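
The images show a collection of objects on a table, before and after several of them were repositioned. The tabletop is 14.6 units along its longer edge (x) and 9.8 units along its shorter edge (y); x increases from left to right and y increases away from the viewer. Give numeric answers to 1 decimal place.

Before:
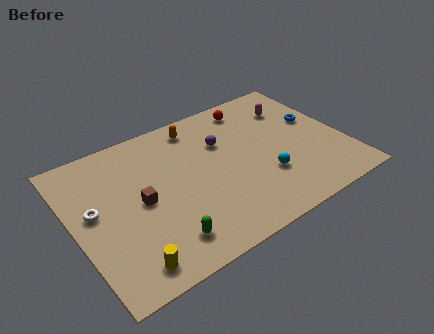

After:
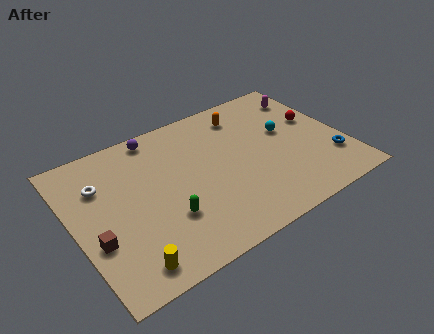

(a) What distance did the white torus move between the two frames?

1.6

From (1.1, 5.4) to (1.7, 6.9), the white torus covered √(0.6² + 1.5²) ≈ 1.6 units.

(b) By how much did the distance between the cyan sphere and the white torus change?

+0.9

They were about 9.2 units apart before and 10.1 after — 0.9 units further apart.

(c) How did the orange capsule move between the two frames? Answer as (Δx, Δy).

(2.6, -0.4)

The orange capsule started near (7.2, 8.4) and ended near (9.8, 8.0).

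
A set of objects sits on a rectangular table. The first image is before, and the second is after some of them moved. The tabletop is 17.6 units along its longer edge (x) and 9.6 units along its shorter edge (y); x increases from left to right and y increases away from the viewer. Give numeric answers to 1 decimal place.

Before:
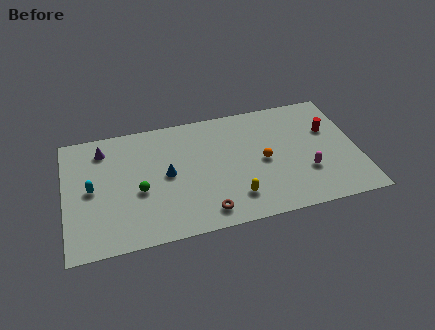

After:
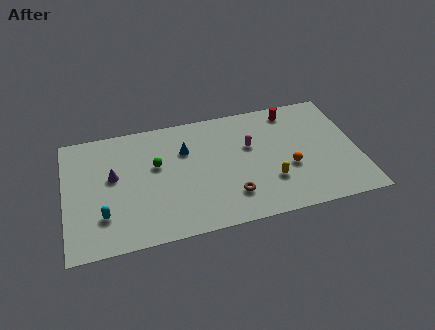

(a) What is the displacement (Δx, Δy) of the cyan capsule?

(0.6, -2.2)

The cyan capsule was at about (1.6, 4.8) and moved to about (2.2, 2.6).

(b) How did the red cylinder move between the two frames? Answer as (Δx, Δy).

(-2.1, 2.1)

The red cylinder started near (16.0, 6.2) and ended near (13.9, 8.3).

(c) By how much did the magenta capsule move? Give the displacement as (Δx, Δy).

(-3.2, 2.9)

From the two frames, the magenta capsule sits at roughly (14.4, 3.1) before and (11.2, 6.0) after.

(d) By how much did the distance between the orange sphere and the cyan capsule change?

+1.0

Before: roughly 10.3 units apart; after: 11.3. That's 1.0 units further apart.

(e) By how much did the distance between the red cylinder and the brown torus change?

-1.9

Before: roughly 9.2 units apart; after: 7.3. That's 1.9 units closer together.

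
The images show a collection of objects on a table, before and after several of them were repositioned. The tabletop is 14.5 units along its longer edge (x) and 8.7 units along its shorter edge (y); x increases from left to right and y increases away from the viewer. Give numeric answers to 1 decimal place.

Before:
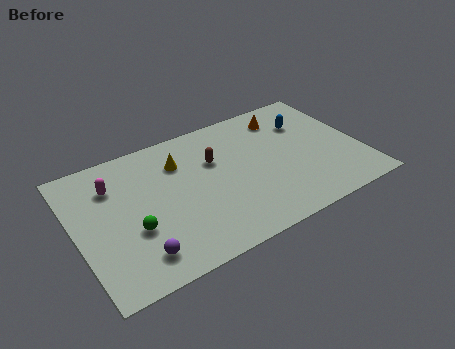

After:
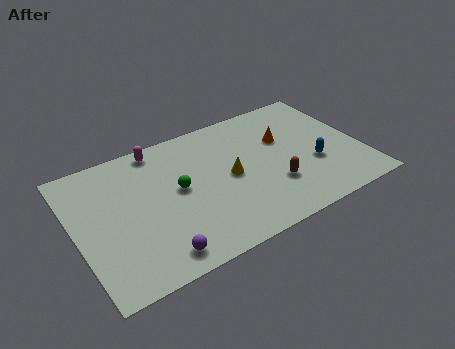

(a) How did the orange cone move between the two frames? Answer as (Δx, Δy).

(-0.3, -1.5)

The orange cone was at about (11.1, 7.1) and moved to about (10.8, 5.6).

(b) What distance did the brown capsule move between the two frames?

4.0

The brown capsule moved from about (7.2, 5.7) to (9.8, 2.7), a distance of √(2.6² + 3.0²) ≈ 4.0.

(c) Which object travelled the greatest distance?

the brown capsule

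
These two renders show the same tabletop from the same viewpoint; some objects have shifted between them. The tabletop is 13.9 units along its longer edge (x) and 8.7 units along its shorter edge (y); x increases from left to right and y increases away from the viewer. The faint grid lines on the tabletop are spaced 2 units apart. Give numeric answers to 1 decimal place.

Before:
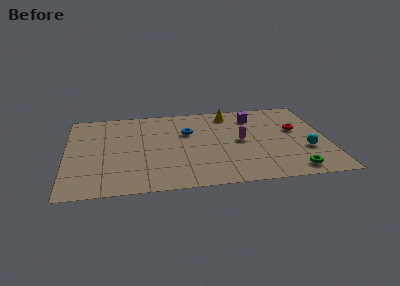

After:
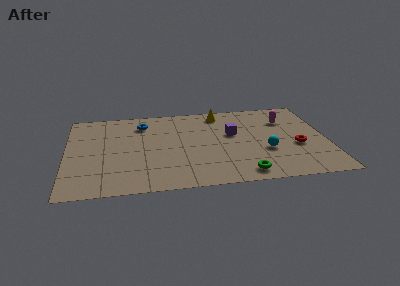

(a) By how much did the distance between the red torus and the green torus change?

-0.3

They were about 4.1 units apart before and 3.8 after — 0.3 units closer together.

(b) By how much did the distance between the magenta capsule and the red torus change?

-0.3

The distance was about 3.1 in the first image and 2.8 in the second, so they moved 0.3 units closer together.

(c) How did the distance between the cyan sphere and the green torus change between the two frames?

+0.4

Before: roughly 2.1 units apart; after: 2.5. That's 0.4 units further apart.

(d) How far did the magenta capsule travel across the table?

3.1

The magenta capsule moved from about (9.3, 4.4) to (11.8, 6.3), a distance of √(2.5² + 1.9²) ≈ 3.1.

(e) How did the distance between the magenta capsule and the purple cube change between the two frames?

+0.5

The distance was about 2.6 in the first image and 3.1 in the second, so they moved 0.5 units further apart.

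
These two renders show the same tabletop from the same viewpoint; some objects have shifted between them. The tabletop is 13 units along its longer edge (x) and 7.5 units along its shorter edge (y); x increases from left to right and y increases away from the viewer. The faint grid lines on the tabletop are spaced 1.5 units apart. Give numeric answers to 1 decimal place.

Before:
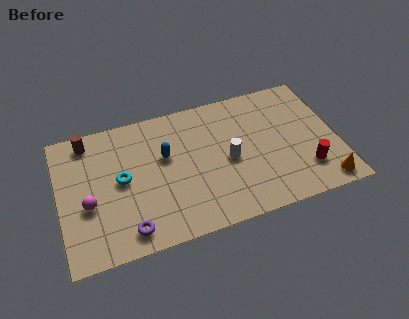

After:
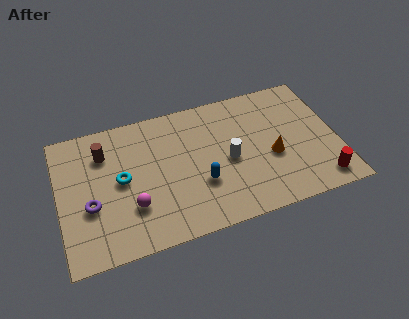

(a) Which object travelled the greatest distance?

the orange cone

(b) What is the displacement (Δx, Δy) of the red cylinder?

(0.6, -0.8)

The red cylinder was at about (11.4, 1.9) and moved to about (12.0, 1.1).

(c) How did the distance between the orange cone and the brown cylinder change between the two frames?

-3.9

Before: roughly 12.0 units apart; after: 8.1. That's 3.9 units closer together.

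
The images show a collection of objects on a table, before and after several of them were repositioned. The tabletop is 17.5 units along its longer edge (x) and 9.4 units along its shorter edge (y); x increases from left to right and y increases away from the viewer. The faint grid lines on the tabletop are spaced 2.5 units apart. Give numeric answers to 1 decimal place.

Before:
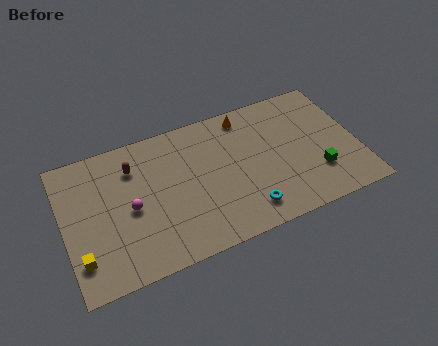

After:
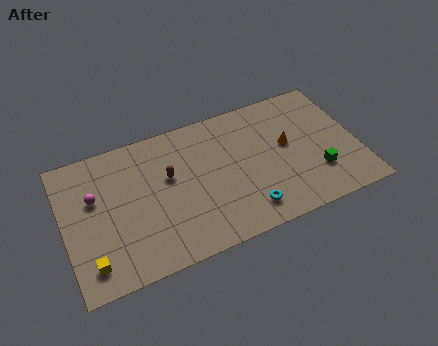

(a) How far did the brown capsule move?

2.4

The brown capsule moved from about (4.3, 7.1) to (6.3, 5.7), a distance of √(2.0² + 1.4²) ≈ 2.4.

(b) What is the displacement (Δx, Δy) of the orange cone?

(2.2, -2.9)

From the two frames, the orange cone sits at roughly (11.2, 8.2) before and (13.4, 5.3) after.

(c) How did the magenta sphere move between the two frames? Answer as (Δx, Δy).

(-2.0, 1.5)

The magenta sphere started near (3.9, 4.4) and ended near (1.9, 5.9).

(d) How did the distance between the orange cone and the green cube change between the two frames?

-3.6

The distance was about 6.6 in the first image and 3.0 in the second, so they moved 3.6 units closer together.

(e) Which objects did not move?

the cyan torus and the green cube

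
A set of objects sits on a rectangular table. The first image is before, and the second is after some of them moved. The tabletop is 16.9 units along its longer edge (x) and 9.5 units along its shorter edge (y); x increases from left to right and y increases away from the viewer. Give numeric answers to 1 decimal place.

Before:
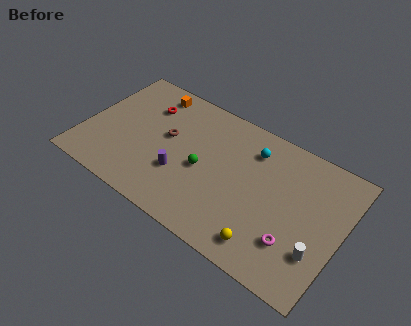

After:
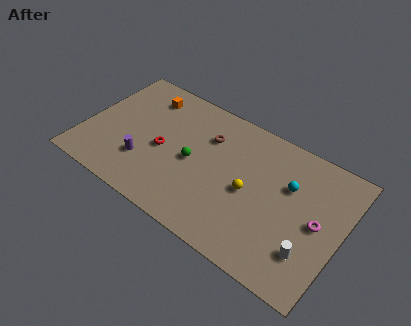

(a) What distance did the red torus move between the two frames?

3.1

From (3.6, 7.0) to (5.2, 4.3), the red torus covered √(1.6² + 2.7²) ≈ 3.1 units.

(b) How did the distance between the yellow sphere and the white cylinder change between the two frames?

+1.2

Before: roughly 3.4 units apart; after: 4.6. That's 1.2 units further apart.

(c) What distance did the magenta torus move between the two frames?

2.4

The magenta torus was near (14.2, 2.6) before and (15.4, 4.7) after, so it travelled √(1.2² + 2.1²) ≈ 2.4 units.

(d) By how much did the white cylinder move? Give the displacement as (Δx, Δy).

(-0.5, -0.3)

The white cylinder started near (15.7, 2.8) and ended near (15.2, 2.5).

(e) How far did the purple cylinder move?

2.4

The purple cylinder moved from about (6.6, 3.2) to (4.2, 2.8), a distance of √(2.4² + 0.4²) ≈ 2.4.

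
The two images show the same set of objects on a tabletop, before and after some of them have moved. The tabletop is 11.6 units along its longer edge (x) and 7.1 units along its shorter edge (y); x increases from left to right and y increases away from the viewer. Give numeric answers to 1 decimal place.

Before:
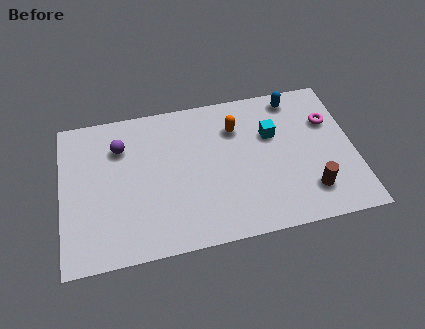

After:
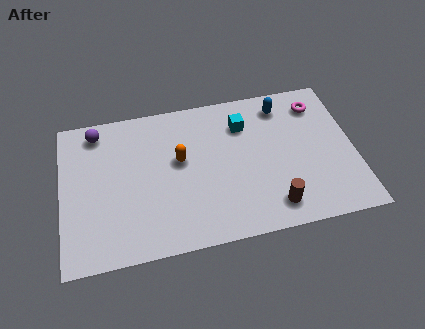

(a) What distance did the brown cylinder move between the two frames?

1.6

The brown cylinder moved from about (9.7, 1.6) to (8.2, 1.2), a distance of √(1.5² + 0.4²) ≈ 1.6.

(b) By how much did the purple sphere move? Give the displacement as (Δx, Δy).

(-0.9, 0.9)

From the two frames, the purple sphere sits at roughly (2.4, 5.2) before and (1.5, 6.1) after.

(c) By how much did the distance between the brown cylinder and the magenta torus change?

+1.6

The distance was about 3.4 in the first image and 5.0 in the second, so they moved 1.6 units further apart.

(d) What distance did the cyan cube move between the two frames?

1.3

The cyan cube moved from about (8.4, 4.6) to (7.3, 5.3), a distance of √(1.1² + 0.7²) ≈ 1.3.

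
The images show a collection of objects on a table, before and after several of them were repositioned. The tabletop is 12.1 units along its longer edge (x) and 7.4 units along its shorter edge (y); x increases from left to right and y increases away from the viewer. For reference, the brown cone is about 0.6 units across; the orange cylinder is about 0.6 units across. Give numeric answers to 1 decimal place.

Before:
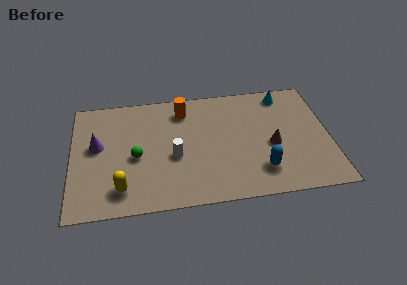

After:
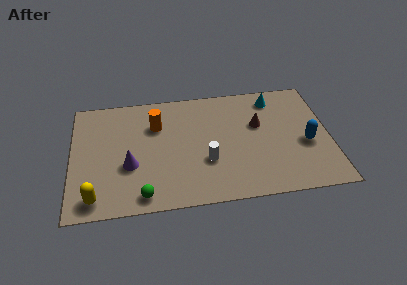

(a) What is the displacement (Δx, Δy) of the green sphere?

(0.3, -2.4)

The green sphere started near (3.0, 3.3) and ended near (3.3, 0.9).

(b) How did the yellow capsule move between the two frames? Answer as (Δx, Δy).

(-1.2, -0.4)

The yellow capsule started near (2.3, 1.4) and ended near (1.1, 1.0).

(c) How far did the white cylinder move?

1.6

The white cylinder was near (4.8, 3.1) before and (6.3, 2.6) after, so it travelled √(1.5² + 0.5²) ≈ 1.6 units.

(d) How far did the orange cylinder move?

1.5

From (5.3, 6.0) to (4.0, 5.2), the orange cylinder covered √(1.3² + 0.8²) ≈ 1.5 units.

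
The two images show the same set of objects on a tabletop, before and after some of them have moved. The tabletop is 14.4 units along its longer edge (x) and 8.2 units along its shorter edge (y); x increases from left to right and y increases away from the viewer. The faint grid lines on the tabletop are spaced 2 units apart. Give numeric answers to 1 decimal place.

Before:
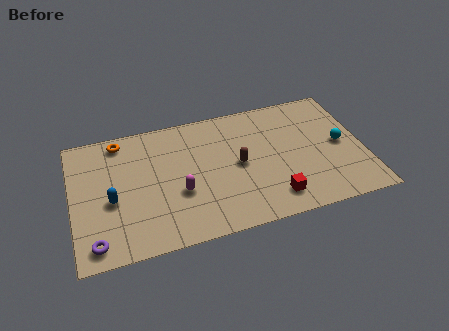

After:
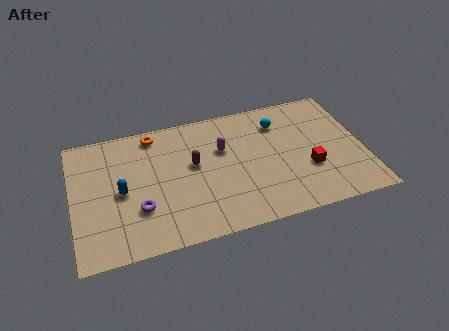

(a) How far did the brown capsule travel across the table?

2.3

The brown capsule moved from about (8.2, 4.1) to (6.0, 4.7), a distance of √(2.2² + 0.6²) ≈ 2.3.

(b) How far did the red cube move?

2.4

From (9.7, 1.5) to (11.6, 2.9), the red cube covered √(1.9² + 1.4²) ≈ 2.4 units.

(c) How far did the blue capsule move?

0.6

The blue capsule moved from about (1.9, 3.5) to (2.4, 3.9), a distance of √(0.5² + 0.4²) ≈ 0.6.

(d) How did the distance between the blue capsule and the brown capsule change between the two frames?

-2.6

The distance was about 6.3 in the first image and 3.7 in the second, so they moved 2.6 units closer together.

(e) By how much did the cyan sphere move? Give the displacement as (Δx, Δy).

(-2.9, 2.2)

The cyan sphere started near (13.3, 4.1) and ended near (10.4, 6.3).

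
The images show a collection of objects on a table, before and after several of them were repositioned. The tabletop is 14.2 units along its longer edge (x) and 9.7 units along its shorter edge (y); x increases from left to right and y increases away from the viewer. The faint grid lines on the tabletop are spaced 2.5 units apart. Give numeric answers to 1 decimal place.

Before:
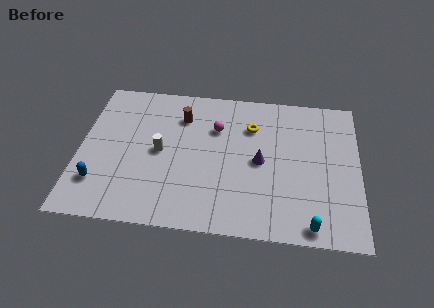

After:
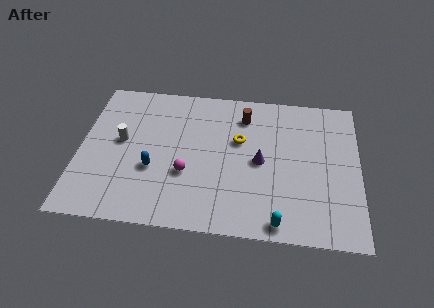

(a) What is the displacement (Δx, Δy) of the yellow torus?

(-0.6, -1.0)

The yellow torus was at about (8.7, 7.0) and moved to about (8.1, 6.0).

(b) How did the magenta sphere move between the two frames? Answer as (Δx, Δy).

(-1.4, -3.2)

From the two frames, the magenta sphere sits at roughly (6.9, 6.7) before and (5.5, 3.5) after.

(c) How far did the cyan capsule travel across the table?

1.6

The cyan capsule was near (11.8, 0.9) before and (10.2, 0.9) after, so it travelled √(1.6² + 0.0²) ≈ 1.6 units.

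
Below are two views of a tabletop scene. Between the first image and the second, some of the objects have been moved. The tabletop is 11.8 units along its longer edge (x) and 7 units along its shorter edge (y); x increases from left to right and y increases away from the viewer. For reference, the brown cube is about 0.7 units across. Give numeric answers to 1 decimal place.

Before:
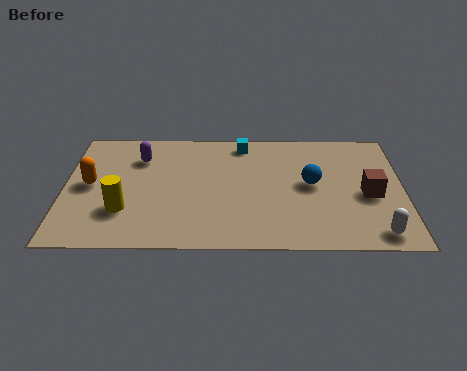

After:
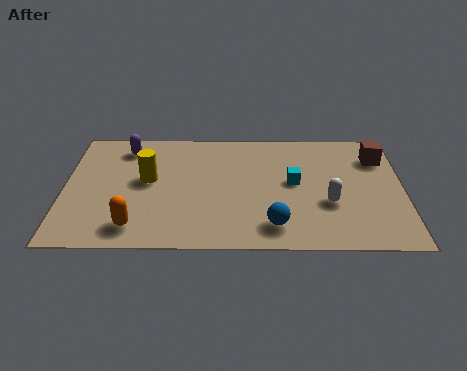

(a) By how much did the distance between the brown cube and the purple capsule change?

+0.6

They were about 8.3 units apart before and 8.9 after — 0.6 units further apart.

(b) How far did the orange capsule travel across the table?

2.9

The orange capsule moved from about (0.9, 3.6) to (2.5, 1.2), a distance of √(1.6² + 2.4²) ≈ 2.9.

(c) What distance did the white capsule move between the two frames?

2.3

The white capsule was near (10.8, 0.9) before and (9.2, 2.6) after, so it travelled √(1.6² + 1.7²) ≈ 2.3 units.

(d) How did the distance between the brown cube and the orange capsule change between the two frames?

-0.3

Before: roughly 9.7 units apart; after: 9.4. That's 0.3 units closer together.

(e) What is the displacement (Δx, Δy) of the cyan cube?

(1.8, -2.3)

The cyan cube started near (6.2, 6.1) and ended near (8.0, 3.8).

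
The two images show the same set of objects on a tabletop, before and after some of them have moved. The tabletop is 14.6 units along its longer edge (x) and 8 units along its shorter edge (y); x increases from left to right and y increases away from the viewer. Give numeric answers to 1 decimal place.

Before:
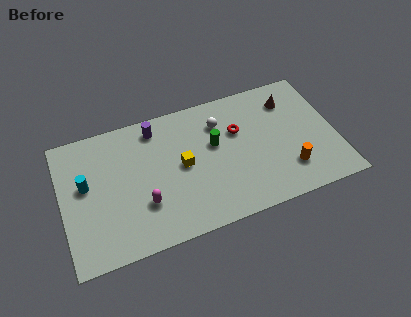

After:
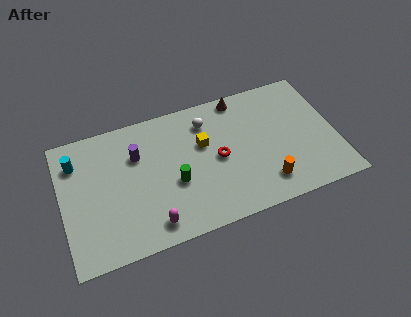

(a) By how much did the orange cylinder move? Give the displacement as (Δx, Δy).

(-1.3, -0.4)

The orange cylinder was at about (11.9, 2.0) and moved to about (10.6, 1.6).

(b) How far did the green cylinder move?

2.8

The green cylinder was near (8.2, 4.8) before and (5.9, 3.2) after, so it travelled √(2.3² + 1.6²) ≈ 2.8 units.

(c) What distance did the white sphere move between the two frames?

0.8

The white sphere moved from about (8.6, 6.0) to (7.9, 6.3), a distance of √(0.7² + 0.3²) ≈ 0.8.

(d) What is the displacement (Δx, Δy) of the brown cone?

(-2.6, 1.0)

The brown cone started near (12.4, 6.2) and ended near (9.8, 7.2).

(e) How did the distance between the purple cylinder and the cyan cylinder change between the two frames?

-1.2

Before: roughly 4.5 units apart; after: 3.3. That's 1.2 units closer together.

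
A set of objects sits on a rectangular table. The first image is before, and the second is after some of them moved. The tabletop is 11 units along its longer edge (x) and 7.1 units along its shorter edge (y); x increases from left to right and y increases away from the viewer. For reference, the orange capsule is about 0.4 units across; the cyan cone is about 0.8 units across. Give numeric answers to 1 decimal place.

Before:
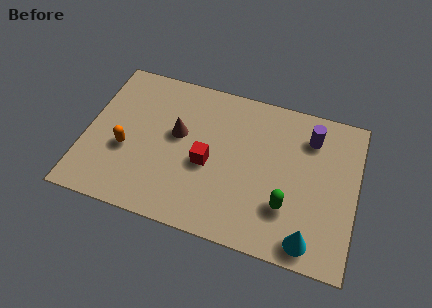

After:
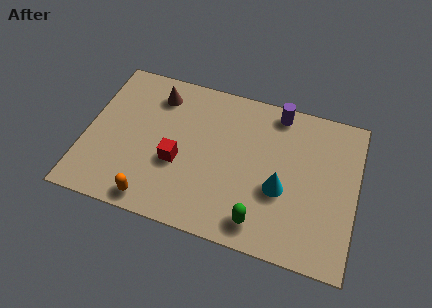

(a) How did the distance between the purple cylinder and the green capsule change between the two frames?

+1.7

They were about 3.5 units apart before and 5.2 after — 1.7 units further apart.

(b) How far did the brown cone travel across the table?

1.9

The brown cone was near (3.7, 4.1) before and (2.7, 5.7) after, so it travelled √(1.0² + 1.6²) ≈ 1.9 units.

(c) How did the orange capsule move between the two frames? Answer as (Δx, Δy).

(1.3, -2.0)

The orange capsule started near (1.7, 2.8) and ended near (3.0, 0.8).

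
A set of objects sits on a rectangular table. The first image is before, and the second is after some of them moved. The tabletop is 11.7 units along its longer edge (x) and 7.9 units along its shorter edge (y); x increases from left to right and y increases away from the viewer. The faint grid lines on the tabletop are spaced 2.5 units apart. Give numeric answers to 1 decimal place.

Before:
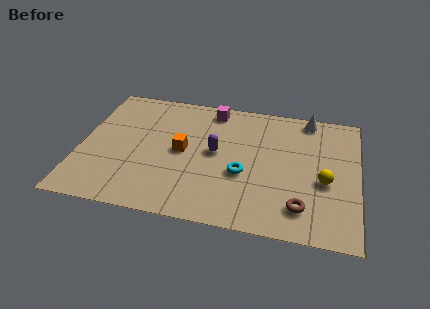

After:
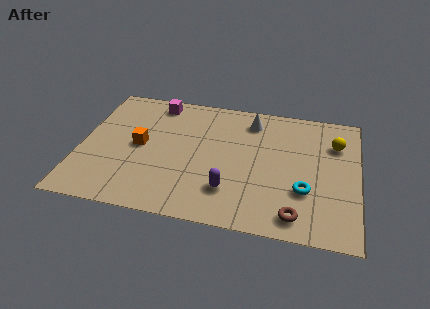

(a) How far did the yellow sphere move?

2.4

From (10.3, 3.3) to (10.7, 5.7), the yellow sphere covered √(0.4² + 2.4²) ≈ 2.4 units.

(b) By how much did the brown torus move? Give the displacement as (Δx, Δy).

(-0.2, -0.5)

The brown torus started near (9.4, 1.6) and ended near (9.2, 1.1).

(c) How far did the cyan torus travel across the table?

2.6

The cyan torus moved from about (6.9, 3.1) to (9.5, 2.6), a distance of √(2.6² + 0.5²) ≈ 2.6.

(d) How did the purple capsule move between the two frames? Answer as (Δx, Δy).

(0.7, -2.2)

The purple capsule started near (5.7, 4.2) and ended near (6.4, 2.0).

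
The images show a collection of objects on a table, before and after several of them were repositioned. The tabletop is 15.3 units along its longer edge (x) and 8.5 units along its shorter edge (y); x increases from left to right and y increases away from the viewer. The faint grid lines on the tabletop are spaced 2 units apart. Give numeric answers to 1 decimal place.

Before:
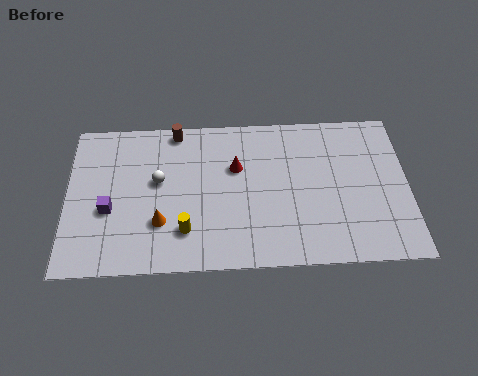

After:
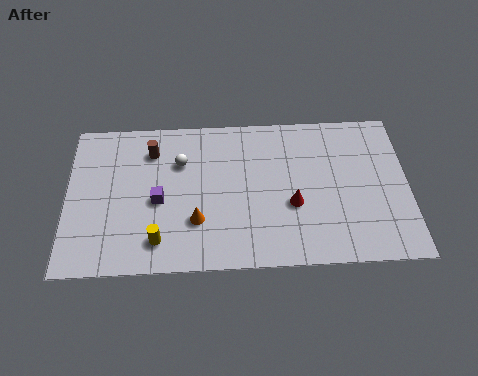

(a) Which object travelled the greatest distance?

the red cone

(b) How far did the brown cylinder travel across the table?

1.6

The brown cylinder moved from about (4.9, 7.7) to (3.8, 6.6), a distance of √(1.1² + 1.1²) ≈ 1.6.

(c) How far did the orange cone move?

1.6

The orange cone moved from about (4.2, 2.6) to (5.8, 2.6), a distance of √(1.6² + 0.0²) ≈ 1.6.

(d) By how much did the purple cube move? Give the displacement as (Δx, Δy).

(2.2, 0.4)

From the two frames, the purple cube sits at roughly (1.9, 3.4) before and (4.1, 3.8) after.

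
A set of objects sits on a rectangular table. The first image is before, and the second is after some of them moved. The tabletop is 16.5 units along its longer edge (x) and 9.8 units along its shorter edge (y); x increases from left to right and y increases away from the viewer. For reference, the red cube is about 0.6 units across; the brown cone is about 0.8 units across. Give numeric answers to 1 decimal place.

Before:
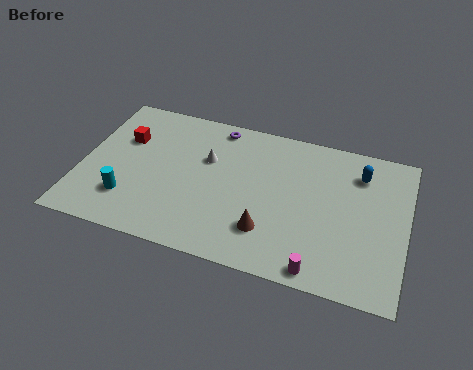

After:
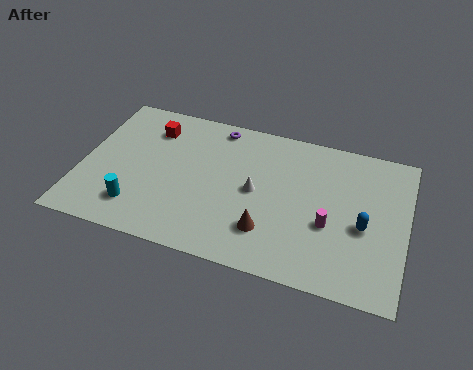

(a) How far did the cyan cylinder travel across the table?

0.6

The cyan cylinder was near (2.6, 2.5) before and (3.1, 2.1) after, so it travelled √(0.5² + 0.4²) ≈ 0.6 units.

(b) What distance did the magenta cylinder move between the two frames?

2.9

The magenta cylinder moved from about (12.4, 0.9) to (12.7, 3.8), a distance of √(0.3² + 2.9²) ≈ 2.9.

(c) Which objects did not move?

the purple torus and the brown cone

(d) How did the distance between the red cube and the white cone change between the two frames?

+1.9

They were about 4.3 units apart before and 6.2 after — 1.9 units further apart.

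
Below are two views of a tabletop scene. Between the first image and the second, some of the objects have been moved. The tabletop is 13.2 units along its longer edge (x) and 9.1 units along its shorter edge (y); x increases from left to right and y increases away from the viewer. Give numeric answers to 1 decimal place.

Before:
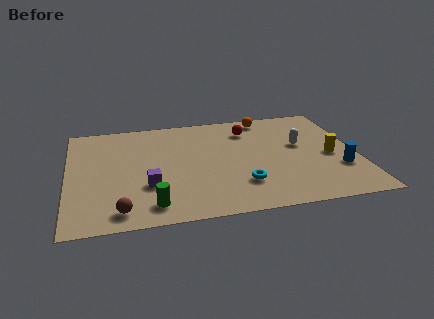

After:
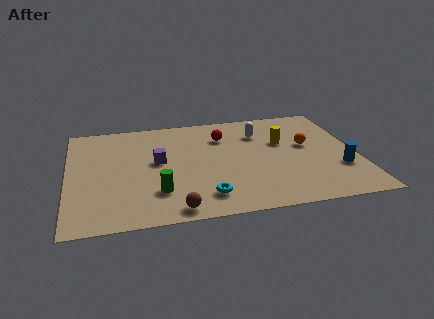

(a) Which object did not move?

the blue cylinder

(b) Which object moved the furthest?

the orange sphere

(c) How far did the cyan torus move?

1.8

The cyan torus moved from about (7.8, 2.4) to (6.1, 1.7), a distance of √(1.7² + 0.7²) ≈ 1.8.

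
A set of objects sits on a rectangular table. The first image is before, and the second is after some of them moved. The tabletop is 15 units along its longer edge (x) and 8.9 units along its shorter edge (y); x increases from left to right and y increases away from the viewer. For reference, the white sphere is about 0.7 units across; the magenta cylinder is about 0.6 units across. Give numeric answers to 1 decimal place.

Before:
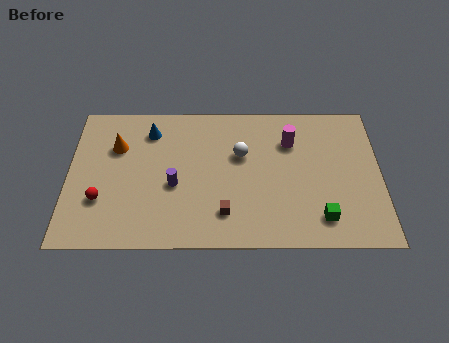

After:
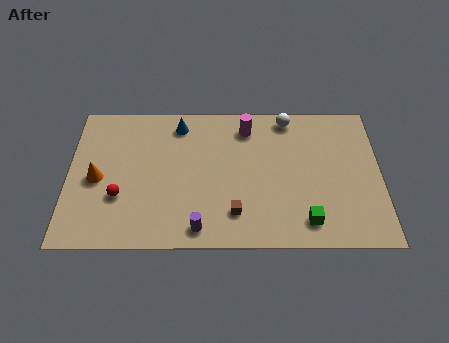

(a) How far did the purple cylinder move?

2.9

The purple cylinder moved from about (5.1, 3.7) to (6.3, 1.1), a distance of √(1.2² + 2.6²) ≈ 2.9.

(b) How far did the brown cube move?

0.5

The brown cube was near (7.5, 2.0) before and (8.0, 2.0) after, so it travelled √(0.5² + 0.0²) ≈ 0.5 units.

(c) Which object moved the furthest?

the white sphere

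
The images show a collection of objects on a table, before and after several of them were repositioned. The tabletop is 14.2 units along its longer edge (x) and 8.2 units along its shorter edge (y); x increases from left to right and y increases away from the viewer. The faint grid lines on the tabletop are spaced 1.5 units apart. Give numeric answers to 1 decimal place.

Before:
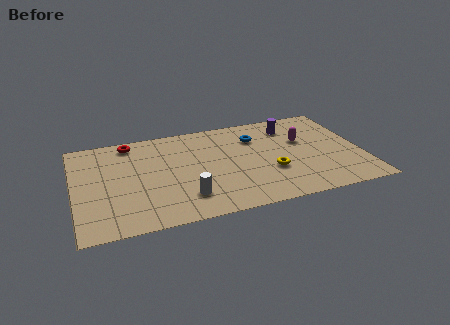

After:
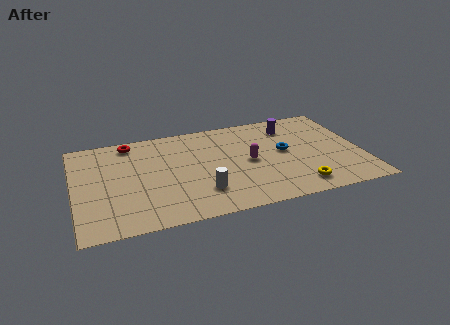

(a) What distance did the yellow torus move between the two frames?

2.0

The yellow torus moved from about (9.6, 2.9) to (10.8, 1.3), a distance of √(1.2² + 1.6²) ≈ 2.0.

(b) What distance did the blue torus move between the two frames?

2.1

The blue torus moved from about (9.1, 6.0) to (10.4, 4.4), a distance of √(1.3² + 1.6²) ≈ 2.1.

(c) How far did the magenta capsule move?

3.0

The magenta capsule was near (11.4, 5.1) before and (8.6, 4.0) after, so it travelled √(2.8² + 1.1²) ≈ 3.0 units.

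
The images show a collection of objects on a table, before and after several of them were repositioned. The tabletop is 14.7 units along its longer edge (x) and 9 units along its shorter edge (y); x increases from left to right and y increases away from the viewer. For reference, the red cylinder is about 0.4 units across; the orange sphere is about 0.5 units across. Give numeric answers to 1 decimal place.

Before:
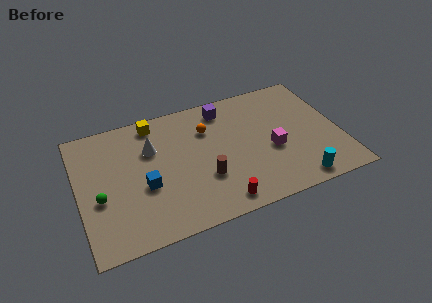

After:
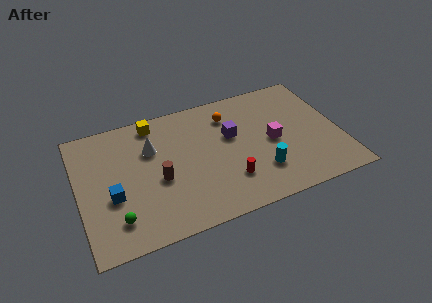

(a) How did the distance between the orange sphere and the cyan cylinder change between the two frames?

-2.2

They were about 7.0 units apart before and 4.8 after — 2.2 units closer together.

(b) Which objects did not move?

the white cone and the yellow cube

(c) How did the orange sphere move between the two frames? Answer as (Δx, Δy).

(1.3, 0.6)

The orange sphere started near (7.4, 6.4) and ended near (8.7, 7.0).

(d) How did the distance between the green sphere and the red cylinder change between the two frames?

-0.6

Before: roughly 6.9 units apart; after: 6.3. That's 0.6 units closer together.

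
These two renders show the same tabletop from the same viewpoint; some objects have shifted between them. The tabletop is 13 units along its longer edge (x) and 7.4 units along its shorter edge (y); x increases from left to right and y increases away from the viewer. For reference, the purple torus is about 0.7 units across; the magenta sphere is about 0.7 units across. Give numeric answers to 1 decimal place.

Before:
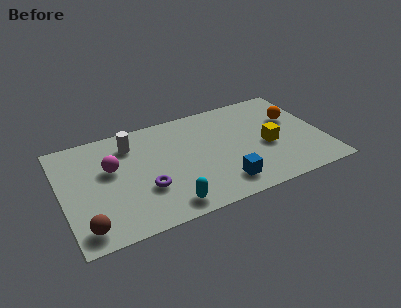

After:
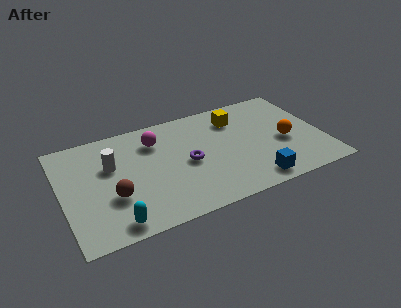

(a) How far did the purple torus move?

2.4

The purple torus was near (4.0, 2.5) before and (6.2, 3.5) after, so it travelled √(2.2² + 1.0²) ≈ 2.4 units.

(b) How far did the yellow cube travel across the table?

2.8

The yellow cube moved from about (10.2, 3.2) to (8.9, 5.7), a distance of √(1.3² + 2.5²) ≈ 2.8.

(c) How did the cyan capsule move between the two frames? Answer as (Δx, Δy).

(-2.6, -0.1)

From the two frames, the cyan capsule sits at roughly (4.9, 1.0) before and (2.3, 0.9) after.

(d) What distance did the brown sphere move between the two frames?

2.1

The brown sphere moved from about (0.9, 1.1) to (2.4, 2.6), a distance of √(1.5² + 1.5²) ≈ 2.1.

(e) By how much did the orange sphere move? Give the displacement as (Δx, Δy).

(-0.6, -1.5)

The orange sphere was at about (11.7, 4.7) and moved to about (11.1, 3.2).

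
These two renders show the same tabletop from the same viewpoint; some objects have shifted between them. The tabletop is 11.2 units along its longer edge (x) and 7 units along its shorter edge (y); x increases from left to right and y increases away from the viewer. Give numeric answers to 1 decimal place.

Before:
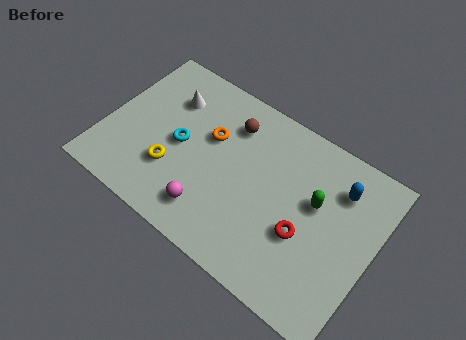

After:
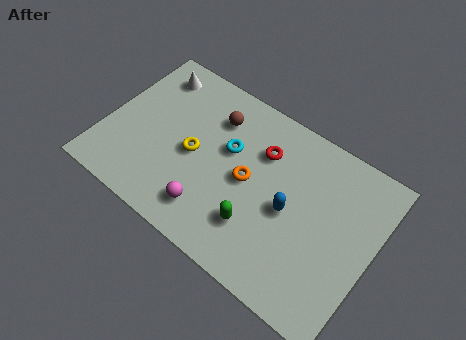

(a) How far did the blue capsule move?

2.6

The blue capsule moved from about (9.5, 5.3) to (7.8, 3.3), a distance of √(1.7² + 2.0²) ≈ 2.6.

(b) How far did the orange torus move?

2.0

The orange torus moved from about (4.2, 4.4) to (6.0, 3.5), a distance of √(1.8² + 0.9²) ≈ 2.0.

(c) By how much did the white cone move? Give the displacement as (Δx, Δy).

(-0.9, 0.7)

The white cone started near (2.3, 5.1) and ended near (1.4, 5.8).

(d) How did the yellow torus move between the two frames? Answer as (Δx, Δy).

(0.7, 1.1)

The yellow torus started near (3.0, 2.2) and ended near (3.7, 3.3).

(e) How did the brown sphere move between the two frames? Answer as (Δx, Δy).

(-0.7, -0.1)

The brown sphere was at about (4.9, 5.4) and moved to about (4.2, 5.3).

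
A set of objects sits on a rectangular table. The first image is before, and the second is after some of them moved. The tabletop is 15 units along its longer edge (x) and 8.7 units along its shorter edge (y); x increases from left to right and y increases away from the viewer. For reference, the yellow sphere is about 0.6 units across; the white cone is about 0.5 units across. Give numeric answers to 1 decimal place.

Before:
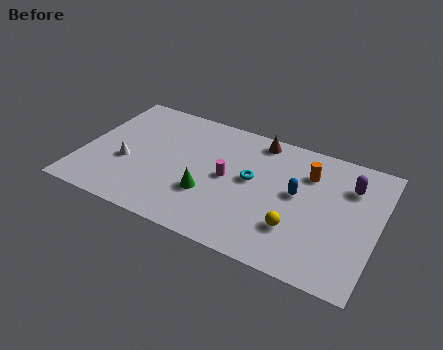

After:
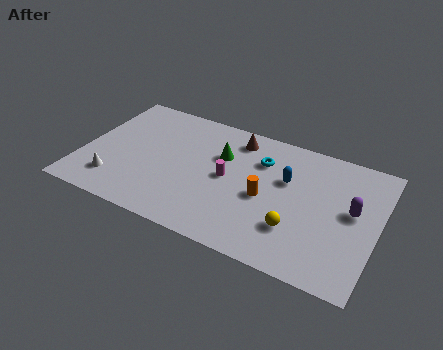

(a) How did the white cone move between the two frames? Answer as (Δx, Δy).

(-0.4, -1.5)

The white cone started near (2.3, 3.4) and ended near (1.9, 1.9).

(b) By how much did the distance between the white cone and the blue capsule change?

+0.4

They were about 8.7 units apart before and 9.1 after — 0.4 units further apart.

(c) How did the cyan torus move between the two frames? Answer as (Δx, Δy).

(0.3, 1.5)

The cyan torus started near (8.6, 4.8) and ended near (8.9, 6.3).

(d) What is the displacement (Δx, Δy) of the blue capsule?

(-0.6, 0.7)

From the two frames, the blue capsule sits at roughly (10.9, 4.8) before and (10.3, 5.5) after.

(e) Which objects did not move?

the yellow sphere and the magenta cylinder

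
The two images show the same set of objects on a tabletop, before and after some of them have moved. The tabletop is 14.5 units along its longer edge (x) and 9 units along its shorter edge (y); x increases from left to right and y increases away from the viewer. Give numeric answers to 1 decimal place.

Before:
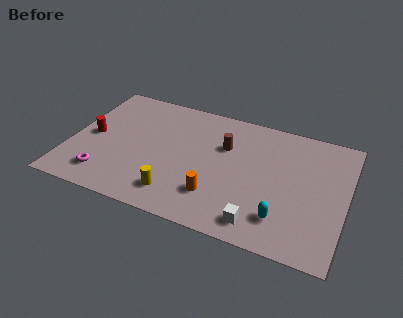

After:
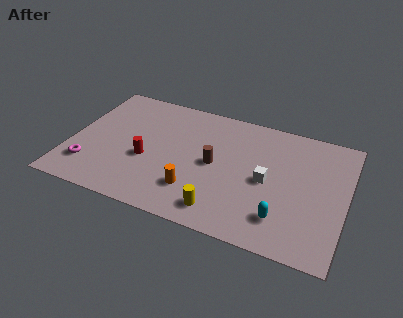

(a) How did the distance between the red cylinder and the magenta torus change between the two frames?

+0.4

The distance was about 2.9 in the first image and 3.3 in the second, so they moved 0.4 units further apart.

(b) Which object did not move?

the cyan capsule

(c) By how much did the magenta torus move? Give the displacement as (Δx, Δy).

(-0.9, 0.4)

The magenta torus started near (2.1, 1.7) and ended near (1.2, 2.1).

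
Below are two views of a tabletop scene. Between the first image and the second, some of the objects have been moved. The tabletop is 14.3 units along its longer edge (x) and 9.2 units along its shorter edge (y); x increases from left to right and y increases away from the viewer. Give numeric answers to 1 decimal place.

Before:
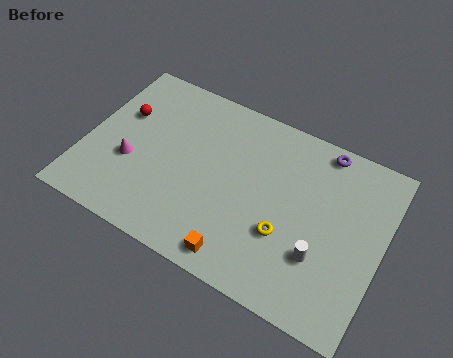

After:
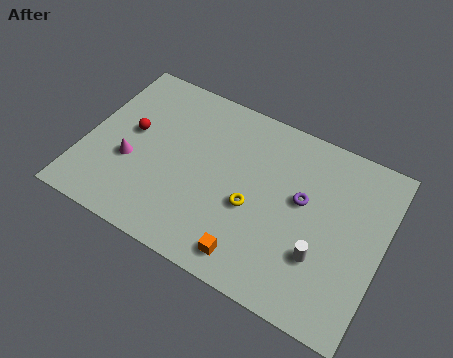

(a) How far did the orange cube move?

0.5

The orange cube moved from about (8.0, 1.1) to (8.5, 1.3), a distance of √(0.5² + 0.2²) ≈ 0.5.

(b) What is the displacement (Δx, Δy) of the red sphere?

(0.6, -0.8)

From the two frames, the red sphere sits at roughly (1.5, 5.9) before and (2.1, 5.1) after.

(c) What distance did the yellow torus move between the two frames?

1.8

From (9.9, 3.2) to (8.2, 3.8), the yellow torus covered √(1.7² + 0.6²) ≈ 1.8 units.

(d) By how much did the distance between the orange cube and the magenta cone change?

+0.4

They were about 6.2 units apart before and 6.6 after — 0.4 units further apart.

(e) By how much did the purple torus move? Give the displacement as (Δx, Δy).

(-0.6, -3.0)

The purple torus was at about (11.0, 8.3) and moved to about (10.4, 5.3).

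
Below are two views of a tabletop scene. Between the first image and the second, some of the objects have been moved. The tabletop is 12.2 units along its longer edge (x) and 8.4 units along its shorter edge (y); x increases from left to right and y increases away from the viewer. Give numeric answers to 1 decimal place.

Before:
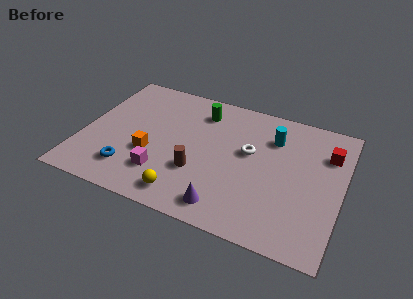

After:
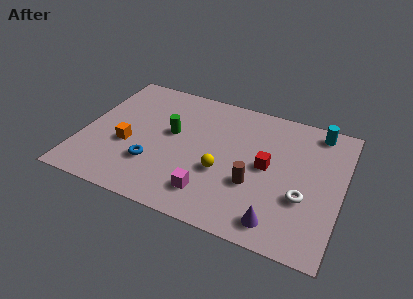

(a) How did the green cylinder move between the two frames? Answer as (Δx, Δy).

(-1.2, -1.9)

The green cylinder was at about (5.3, 6.7) and moved to about (4.1, 4.8).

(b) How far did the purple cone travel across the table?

2.4

From (7.1, 1.2) to (9.5, 1.2), the purple cone covered √(2.4² + 0.0²) ≈ 2.4 units.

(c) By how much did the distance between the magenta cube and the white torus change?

-0.3

Before: roughly 4.7 units apart; after: 4.4. That's 0.3 units closer together.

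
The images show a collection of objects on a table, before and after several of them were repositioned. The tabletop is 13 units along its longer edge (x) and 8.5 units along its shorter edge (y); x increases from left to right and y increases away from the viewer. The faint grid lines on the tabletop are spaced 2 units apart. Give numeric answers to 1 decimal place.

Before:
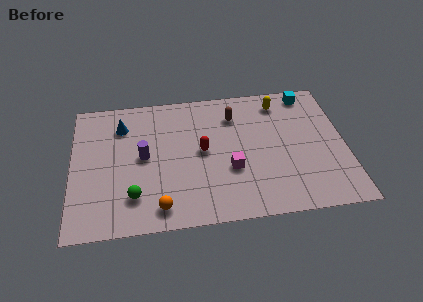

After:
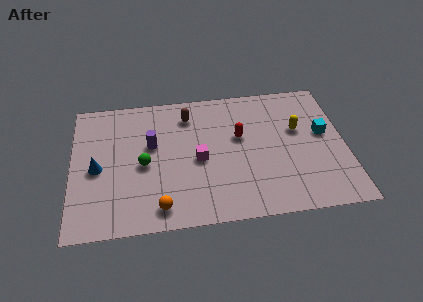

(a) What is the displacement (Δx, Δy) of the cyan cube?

(0.6, -2.7)

The cyan cube was at about (11.4, 7.5) and moved to about (12.0, 4.8).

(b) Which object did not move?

the orange sphere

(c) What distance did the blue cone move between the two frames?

2.9

The blue cone moved from about (2.4, 6.5) to (1.2, 3.9), a distance of √(1.2² + 2.6²) ≈ 2.9.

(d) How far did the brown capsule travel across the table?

2.2

From (7.8, 6.5) to (5.6, 6.8), the brown capsule covered √(2.2² + 0.3²) ≈ 2.2 units.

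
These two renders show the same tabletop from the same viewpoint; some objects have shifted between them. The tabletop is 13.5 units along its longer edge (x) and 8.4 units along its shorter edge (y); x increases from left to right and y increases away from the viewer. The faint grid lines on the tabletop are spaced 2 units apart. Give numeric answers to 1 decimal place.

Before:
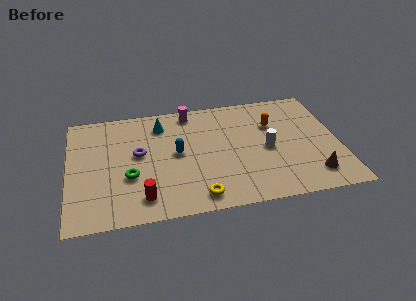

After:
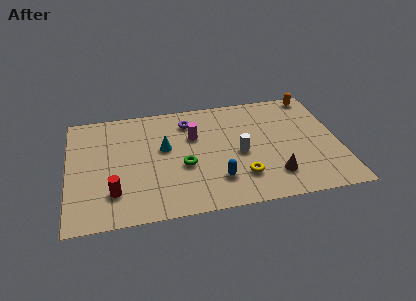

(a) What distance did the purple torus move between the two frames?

3.3

The purple torus moved from about (3.5, 4.7) to (6.1, 6.7), a distance of √(2.6² + 2.0²) ≈ 3.3.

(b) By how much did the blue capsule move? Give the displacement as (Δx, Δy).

(1.9, -2.3)

The blue capsule was at about (5.4, 4.4) and moved to about (7.3, 2.1).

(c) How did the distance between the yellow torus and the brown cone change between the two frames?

-4.1

The distance was about 5.7 in the first image and 1.6 in the second, so they moved 4.1 units closer together.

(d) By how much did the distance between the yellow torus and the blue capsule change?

-2.2

Before: roughly 3.4 units apart; after: 1.2. That's 2.2 units closer together.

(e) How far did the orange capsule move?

2.9

The orange capsule was near (10.3, 5.7) before and (12.5, 7.6) after, so it travelled √(2.2² + 1.9²) ≈ 2.9 units.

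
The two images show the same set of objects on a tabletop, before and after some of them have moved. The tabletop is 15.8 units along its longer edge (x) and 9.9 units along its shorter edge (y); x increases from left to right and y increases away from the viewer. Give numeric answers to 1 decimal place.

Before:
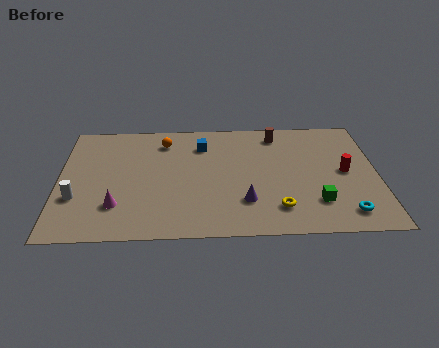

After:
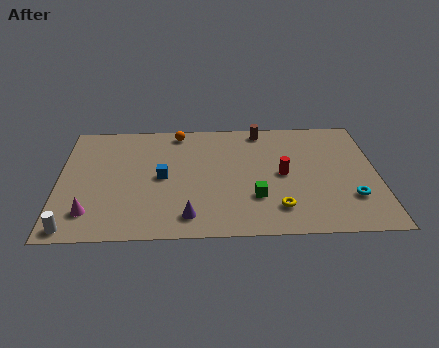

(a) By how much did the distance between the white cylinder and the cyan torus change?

+0.4

The distance was about 13.3 in the first image and 13.7 in the second, so they moved 0.4 units further apart.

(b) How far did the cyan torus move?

1.2

From (14.1, 1.6) to (14.4, 2.8), the cyan torus covered √(0.3² + 1.2²) ≈ 1.2 units.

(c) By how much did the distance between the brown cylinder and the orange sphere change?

-1.5

Before: roughly 5.7 units apart; after: 4.2. That's 1.5 units closer together.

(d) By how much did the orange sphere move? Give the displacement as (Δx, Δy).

(0.7, 0.8)

From the two frames, the orange sphere sits at roughly (5.2, 8.0) before and (5.9, 8.8) after.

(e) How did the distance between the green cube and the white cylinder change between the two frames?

-2.7

The distance was about 11.8 in the first image and 9.1 in the second, so they moved 2.7 units closer together.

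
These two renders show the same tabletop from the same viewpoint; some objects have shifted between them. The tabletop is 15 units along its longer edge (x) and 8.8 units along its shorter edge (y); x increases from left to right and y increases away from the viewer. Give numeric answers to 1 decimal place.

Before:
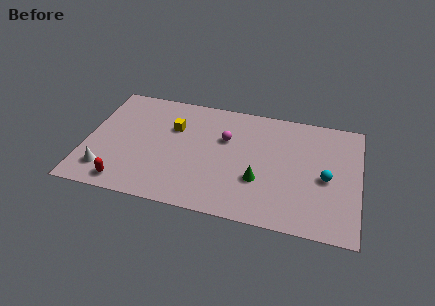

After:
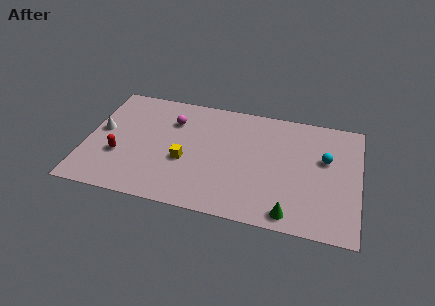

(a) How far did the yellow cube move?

2.5

The yellow cube moved from about (4.7, 5.9) to (5.5, 3.5), a distance of √(0.8² + 2.4²) ≈ 2.5.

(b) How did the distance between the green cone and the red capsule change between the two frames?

+2.3

They were about 7.4 units apart before and 9.7 after — 2.3 units further apart.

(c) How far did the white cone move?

3.0

The white cone was near (1.3, 1.8) before and (0.8, 4.8) after, so it travelled √(0.5² + 3.0²) ≈ 3.0 units.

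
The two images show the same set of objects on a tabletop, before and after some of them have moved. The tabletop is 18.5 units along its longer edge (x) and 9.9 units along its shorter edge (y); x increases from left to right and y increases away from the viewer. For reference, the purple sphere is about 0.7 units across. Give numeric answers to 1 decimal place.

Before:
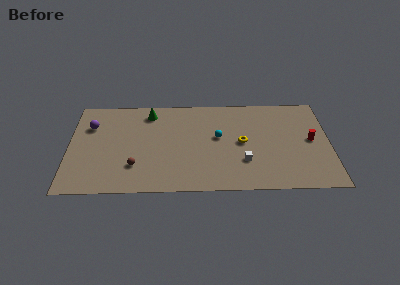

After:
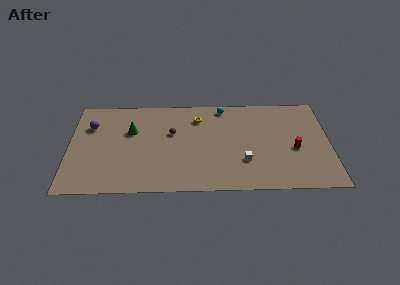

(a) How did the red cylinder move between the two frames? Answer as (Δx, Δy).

(-1.2, -0.9)

From the two frames, the red cylinder sits at roughly (17.2, 5.1) before and (16.0, 4.2) after.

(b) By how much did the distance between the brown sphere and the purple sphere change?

+0.5

Before: roughly 5.4 units apart; after: 5.9. That's 0.5 units further apart.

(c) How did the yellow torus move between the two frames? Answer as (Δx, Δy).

(-3.1, 2.7)

The yellow torus was at about (12.3, 5.0) and moved to about (9.2, 7.7).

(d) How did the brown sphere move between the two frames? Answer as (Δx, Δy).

(2.6, 3.4)

From the two frames, the brown sphere sits at roughly (4.7, 2.7) before and (7.3, 6.1) after.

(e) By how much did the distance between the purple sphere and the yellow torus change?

-3.3

The distance was about 11.0 in the first image and 7.7 in the second, so they moved 3.3 units closer together.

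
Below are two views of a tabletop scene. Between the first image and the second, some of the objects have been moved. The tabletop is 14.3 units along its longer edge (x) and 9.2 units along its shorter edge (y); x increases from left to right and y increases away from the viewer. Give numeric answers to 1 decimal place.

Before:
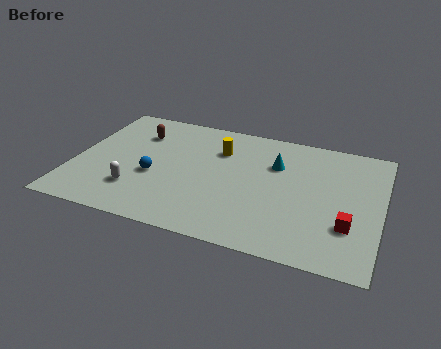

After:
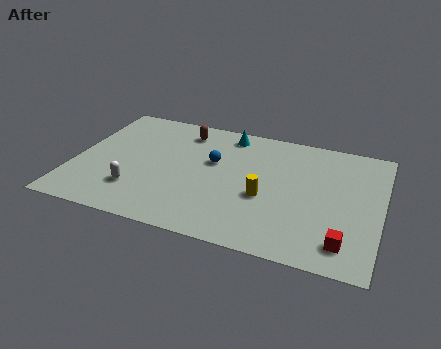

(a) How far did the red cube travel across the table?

1.2

The red cube was near (12.9, 2.8) before and (12.8, 1.6) after, so it travelled √(0.1² + 1.2²) ≈ 1.2 units.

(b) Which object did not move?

the white capsule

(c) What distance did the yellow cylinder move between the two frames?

3.8

From (6.6, 6.6) to (9.0, 3.7), the yellow cylinder covered √(2.4² + 2.9²) ≈ 3.8 units.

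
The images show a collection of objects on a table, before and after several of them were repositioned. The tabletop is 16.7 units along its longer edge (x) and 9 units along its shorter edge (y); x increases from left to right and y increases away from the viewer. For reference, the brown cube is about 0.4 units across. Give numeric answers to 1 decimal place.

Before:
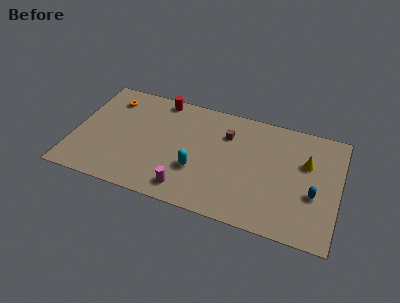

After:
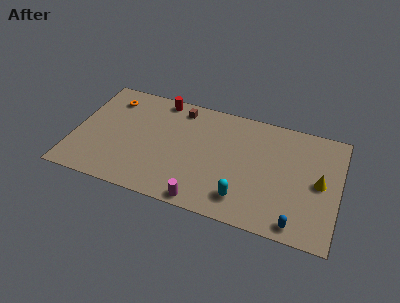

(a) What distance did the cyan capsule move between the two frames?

3.3

The cyan capsule moved from about (7.9, 3.1) to (10.9, 1.8), a distance of √(3.0² + 1.3²) ≈ 3.3.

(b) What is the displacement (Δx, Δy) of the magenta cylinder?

(1.1, -0.6)

The magenta cylinder was at about (7.4, 1.4) and moved to about (8.5, 0.8).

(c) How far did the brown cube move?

3.3

From (9.5, 6.5) to (6.4, 7.7), the brown cube covered √(3.1² + 1.2²) ≈ 3.3 units.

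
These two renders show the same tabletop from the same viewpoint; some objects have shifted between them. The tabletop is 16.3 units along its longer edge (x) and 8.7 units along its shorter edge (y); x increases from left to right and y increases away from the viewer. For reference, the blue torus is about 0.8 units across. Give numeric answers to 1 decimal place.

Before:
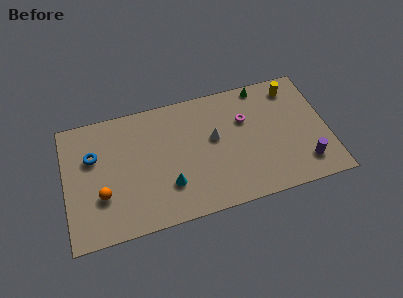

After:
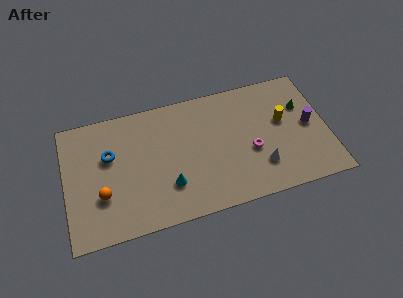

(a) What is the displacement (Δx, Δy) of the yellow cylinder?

(-0.8, -2.2)

The yellow cylinder was at about (14.4, 7.3) and moved to about (13.6, 5.1).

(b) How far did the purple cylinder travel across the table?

2.6

The purple cylinder was near (14.7, 1.8) before and (15.2, 4.4) after, so it travelled √(0.5² + 2.6²) ≈ 2.6 units.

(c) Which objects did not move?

the cyan cone and the orange sphere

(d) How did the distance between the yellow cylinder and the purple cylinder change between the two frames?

-3.8

The distance was about 5.5 in the first image and 1.7 in the second, so they moved 3.8 units closer together.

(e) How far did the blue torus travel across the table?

1.0

The blue torus was near (1.8, 5.7) before and (2.8, 5.5) after, so it travelled √(1.0² + 0.2²) ≈ 1.0 units.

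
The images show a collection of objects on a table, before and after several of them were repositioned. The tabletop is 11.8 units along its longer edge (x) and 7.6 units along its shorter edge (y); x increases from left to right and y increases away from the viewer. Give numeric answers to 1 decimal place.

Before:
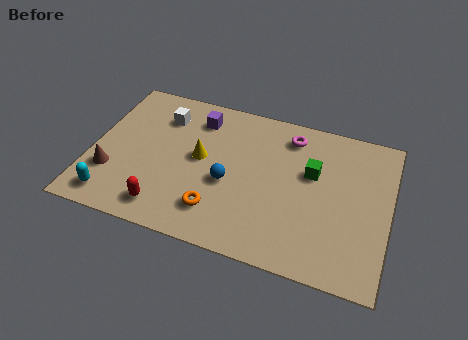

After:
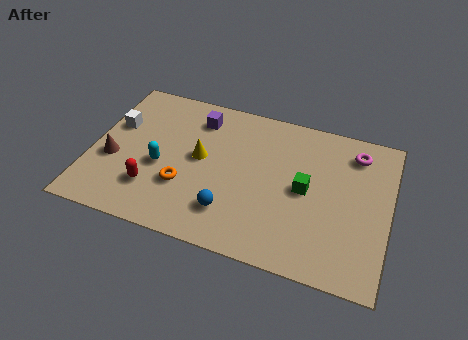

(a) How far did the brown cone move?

0.7

The brown cone was near (0.9, 2.3) before and (0.9, 3.0) after, so it travelled √(0.0² + 0.7²) ≈ 0.7 units.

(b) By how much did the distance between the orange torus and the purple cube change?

-1.0

The distance was about 4.6 in the first image and 3.6 in the second, so they moved 1.0 units closer together.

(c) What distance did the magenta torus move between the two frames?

2.6

The magenta torus moved from about (7.7, 6.3) to (10.3, 6.2), a distance of √(2.6² + 0.1²) ≈ 2.6.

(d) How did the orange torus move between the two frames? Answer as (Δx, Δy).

(-1.4, 0.8)

The orange torus was at about (5.2, 1.7) and moved to about (3.8, 2.5).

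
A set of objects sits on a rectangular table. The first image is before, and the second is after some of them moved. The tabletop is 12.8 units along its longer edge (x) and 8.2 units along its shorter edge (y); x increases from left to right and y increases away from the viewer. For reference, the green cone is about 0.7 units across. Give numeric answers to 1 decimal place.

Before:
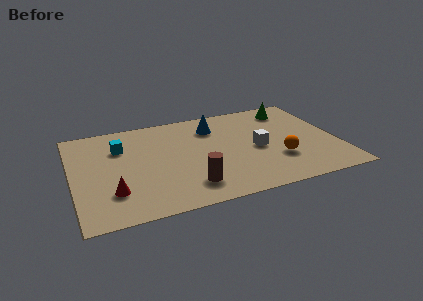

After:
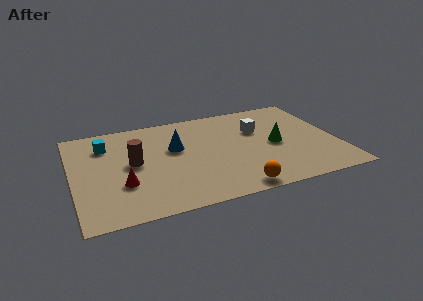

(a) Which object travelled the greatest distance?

the brown cylinder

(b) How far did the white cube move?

1.6

The white cube moved from about (8.9, 3.8) to (9.1, 5.4), a distance of √(0.2² + 1.6²) ≈ 1.6.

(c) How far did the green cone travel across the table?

3.1

The green cone moved from about (10.9, 6.8) to (9.8, 3.9), a distance of √(1.1² + 2.9²) ≈ 3.1.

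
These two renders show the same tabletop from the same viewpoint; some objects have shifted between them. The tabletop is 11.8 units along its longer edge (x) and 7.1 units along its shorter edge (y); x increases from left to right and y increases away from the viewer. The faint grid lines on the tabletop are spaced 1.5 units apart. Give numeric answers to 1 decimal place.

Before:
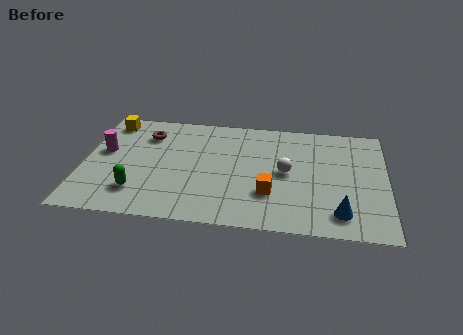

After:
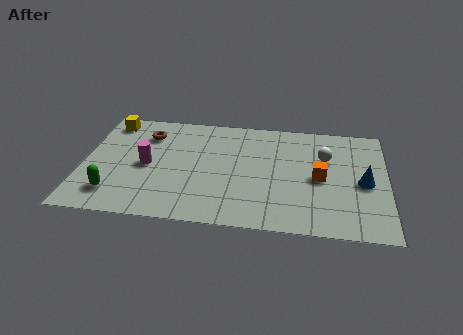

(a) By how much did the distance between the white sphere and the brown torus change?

+1.2

The distance was about 5.8 in the first image and 7.0 in the second, so they moved 1.2 units further apart.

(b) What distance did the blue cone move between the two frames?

2.2

From (10.0, 1.3) to (10.9, 3.3), the blue cone covered √(0.9² + 2.0²) ≈ 2.2 units.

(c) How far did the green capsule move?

0.9

The green capsule was near (2.2, 1.7) before and (1.3, 1.5) after, so it travelled √(0.9² + 0.2²) ≈ 0.9 units.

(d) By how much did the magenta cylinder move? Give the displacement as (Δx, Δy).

(1.7, -0.7)

The magenta cylinder was at about (0.8, 4.1) and moved to about (2.5, 3.4).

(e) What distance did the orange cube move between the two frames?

2.2

The orange cube moved from about (7.3, 2.2) to (9.2, 3.4), a distance of √(1.9² + 1.2²) ≈ 2.2.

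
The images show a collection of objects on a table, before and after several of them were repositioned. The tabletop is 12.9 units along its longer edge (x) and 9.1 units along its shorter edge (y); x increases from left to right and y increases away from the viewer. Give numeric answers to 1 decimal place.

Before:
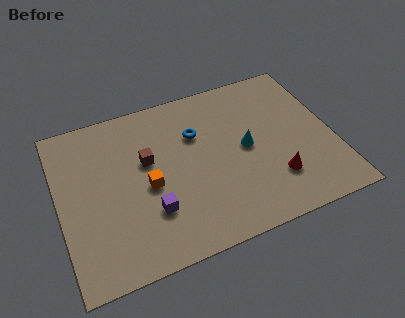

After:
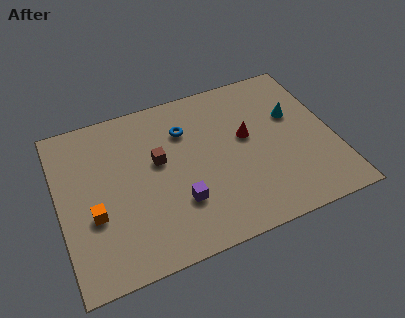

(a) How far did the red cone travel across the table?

3.0

The red cone moved from about (9.9, 2.4) to (8.9, 5.2), a distance of √(1.0² + 2.8²) ≈ 3.0.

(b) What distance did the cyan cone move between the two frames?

2.6

The cyan cone moved from about (8.8, 4.6) to (11.2, 5.7), a distance of √(2.4² + 1.1²) ≈ 2.6.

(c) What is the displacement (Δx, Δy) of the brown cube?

(0.5, -0.2)

From the two frames, the brown cube sits at roughly (4.2, 5.5) before and (4.7, 5.3) after.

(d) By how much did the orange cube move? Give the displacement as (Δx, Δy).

(-2.6, -0.7)

From the two frames, the orange cube sits at roughly (4.1, 4.1) before and (1.5, 3.4) after.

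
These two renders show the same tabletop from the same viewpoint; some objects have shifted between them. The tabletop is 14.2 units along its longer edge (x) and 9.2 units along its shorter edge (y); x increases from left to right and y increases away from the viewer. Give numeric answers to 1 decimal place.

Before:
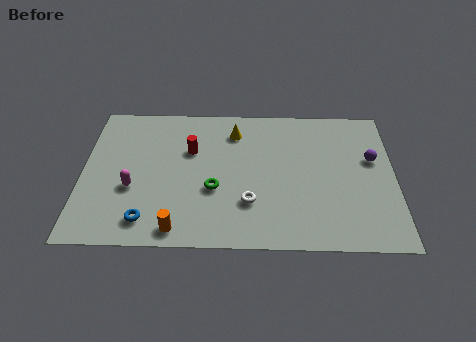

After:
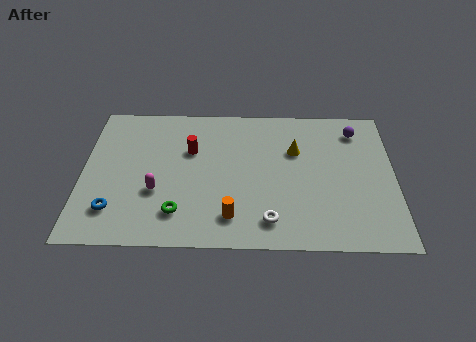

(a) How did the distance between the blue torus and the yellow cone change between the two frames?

+2.1

Before: roughly 7.0 units apart; after: 9.1. That's 2.1 units further apart.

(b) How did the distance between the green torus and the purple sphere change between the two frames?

+2.3

Before: roughly 7.5 units apart; after: 9.8. That's 2.3 units further apart.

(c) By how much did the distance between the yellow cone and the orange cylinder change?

-1.6

Before: roughly 6.8 units apart; after: 5.2. That's 1.6 units closer together.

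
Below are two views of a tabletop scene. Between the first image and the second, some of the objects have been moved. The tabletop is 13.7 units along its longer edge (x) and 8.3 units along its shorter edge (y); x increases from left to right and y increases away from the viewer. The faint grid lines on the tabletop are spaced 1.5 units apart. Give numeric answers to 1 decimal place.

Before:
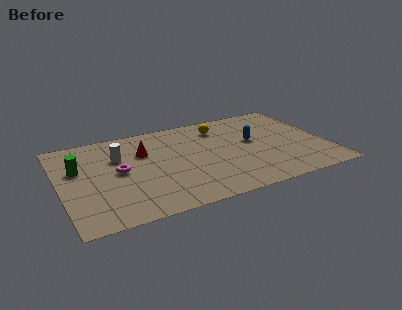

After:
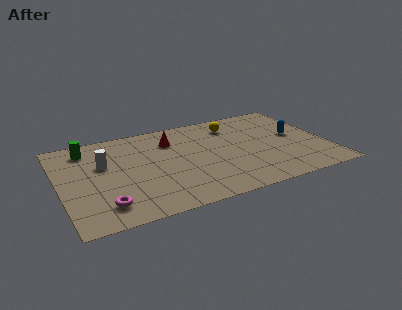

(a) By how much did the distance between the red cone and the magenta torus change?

+4.1

Before: roughly 1.9 units apart; after: 6.0. That's 4.1 units further apart.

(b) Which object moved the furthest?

the magenta torus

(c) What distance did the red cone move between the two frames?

1.6

From (4.4, 5.6) to (5.9, 6.2), the red cone covered √(1.5² + 0.6²) ≈ 1.6 units.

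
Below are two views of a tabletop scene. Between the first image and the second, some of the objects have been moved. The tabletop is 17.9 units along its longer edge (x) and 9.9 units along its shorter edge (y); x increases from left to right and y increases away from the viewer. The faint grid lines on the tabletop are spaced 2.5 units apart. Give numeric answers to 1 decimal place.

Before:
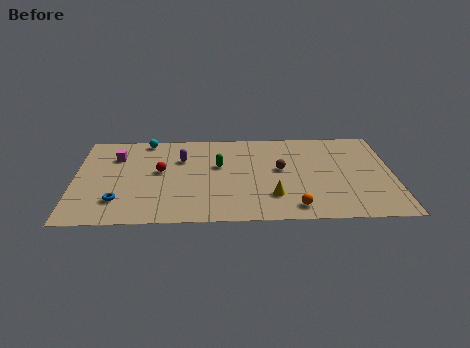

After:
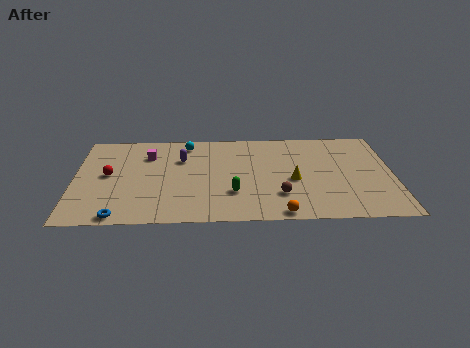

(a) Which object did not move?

the purple capsule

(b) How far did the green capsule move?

3.1

The green capsule was near (8.1, 6.0) before and (8.9, 3.0) after, so it travelled √(0.8² + 3.0²) ≈ 3.1 units.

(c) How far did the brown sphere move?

2.8

The brown sphere moved from about (11.6, 5.5) to (11.5, 2.7), a distance of √(0.1² + 2.8²) ≈ 2.8.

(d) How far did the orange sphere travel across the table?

1.0

The orange sphere was near (12.3, 1.4) before and (11.5, 0.8) after, so it travelled √(0.8² + 0.6²) ≈ 1.0 units.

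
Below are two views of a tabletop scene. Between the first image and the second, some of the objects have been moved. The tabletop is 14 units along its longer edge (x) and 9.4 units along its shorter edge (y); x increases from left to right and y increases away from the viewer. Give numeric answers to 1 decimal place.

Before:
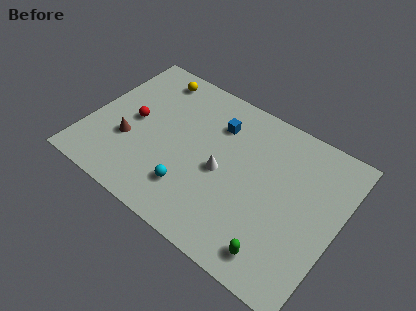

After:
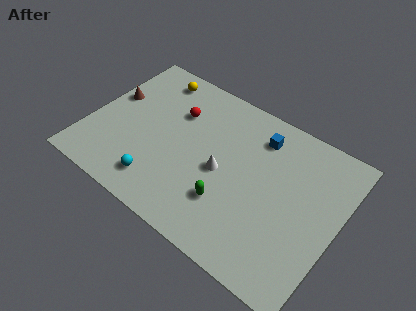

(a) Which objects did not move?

the white cone and the yellow sphere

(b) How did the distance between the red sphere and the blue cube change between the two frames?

-0.3

Before: roughly 5.0 units apart; after: 4.7. That's 0.3 units closer together.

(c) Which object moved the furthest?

the green capsule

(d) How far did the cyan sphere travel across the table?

1.8

The cyan sphere was near (6.2, 2.3) before and (4.5, 1.7) after, so it travelled √(1.7² + 0.6²) ≈ 1.8 units.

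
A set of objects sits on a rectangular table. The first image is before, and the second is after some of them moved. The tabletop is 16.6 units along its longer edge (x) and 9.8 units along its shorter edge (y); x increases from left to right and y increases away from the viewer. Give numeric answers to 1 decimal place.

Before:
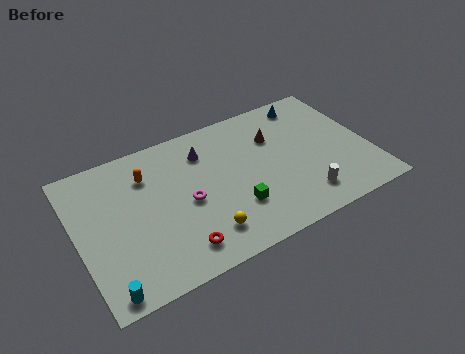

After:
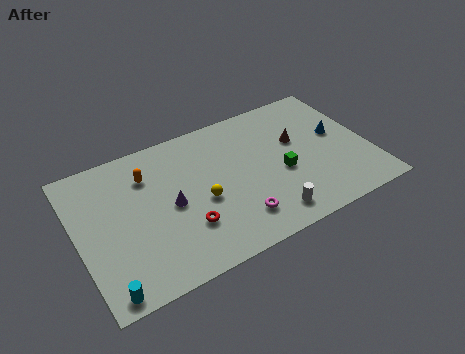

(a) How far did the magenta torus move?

3.5

The magenta torus moved from about (6.1, 4.5) to (8.6, 2.1), a distance of √(2.5² + 2.4²) ≈ 3.5.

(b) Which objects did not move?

the cyan cylinder and the orange capsule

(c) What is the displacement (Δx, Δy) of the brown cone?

(1.2, -0.8)

The brown cone started near (11.5, 6.8) and ended near (12.7, 6.0).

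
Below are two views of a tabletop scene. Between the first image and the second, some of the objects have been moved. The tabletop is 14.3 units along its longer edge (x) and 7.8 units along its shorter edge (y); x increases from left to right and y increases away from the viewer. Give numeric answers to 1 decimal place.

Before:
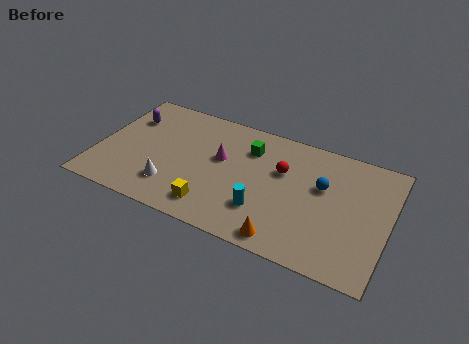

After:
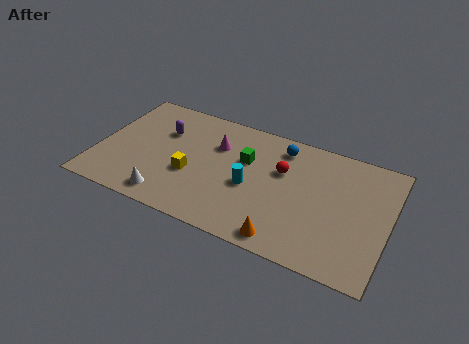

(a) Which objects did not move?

the orange cone and the red sphere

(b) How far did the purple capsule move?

1.8

From (1.2, 5.6) to (3.0, 5.3), the purple capsule covered √(1.8² + 0.3²) ≈ 1.8 units.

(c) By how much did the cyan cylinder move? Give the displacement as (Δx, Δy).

(-0.8, 1.2)

From the two frames, the cyan cylinder sits at roughly (8.4, 2.2) before and (7.6, 3.4) after.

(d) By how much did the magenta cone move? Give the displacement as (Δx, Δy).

(-0.3, 0.8)

From the two frames, the magenta cone sits at roughly (6.0, 4.6) before and (5.7, 5.4) after.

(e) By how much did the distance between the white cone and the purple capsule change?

-0.3

The distance was about 4.6 in the first image and 4.3 in the second, so they moved 0.3 units closer together.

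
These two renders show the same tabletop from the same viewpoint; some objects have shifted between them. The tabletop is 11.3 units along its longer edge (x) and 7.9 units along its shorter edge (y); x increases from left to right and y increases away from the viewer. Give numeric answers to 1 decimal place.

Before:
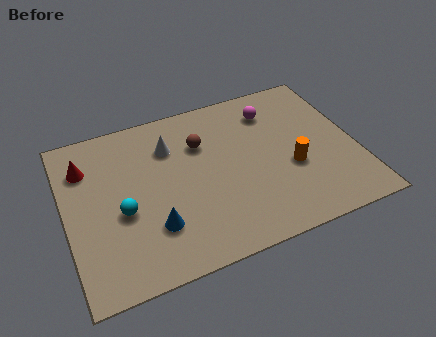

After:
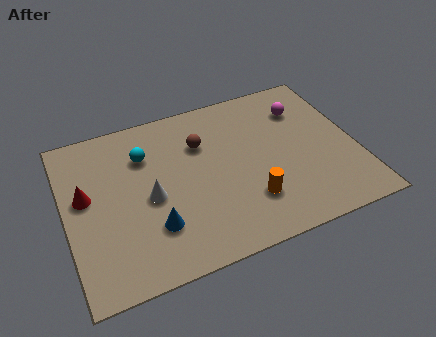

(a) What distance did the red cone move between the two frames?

1.4

The red cone moved from about (0.9, 5.9) to (0.8, 4.5), a distance of √(0.1² + 1.4²) ≈ 1.4.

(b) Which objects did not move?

the blue cone and the brown sphere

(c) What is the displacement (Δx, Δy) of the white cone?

(-1.0, -2.2)

The white cone started near (4.2, 5.8) and ended near (3.2, 3.6).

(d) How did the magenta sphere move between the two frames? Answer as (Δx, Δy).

(1.2, -0.3)

The magenta sphere was at about (8.3, 6.2) and moved to about (9.5, 5.9).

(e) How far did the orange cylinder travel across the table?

2.1

The orange cylinder was near (8.7, 3.1) before and (6.9, 2.1) after, so it travelled √(1.8² + 1.0²) ≈ 2.1 units.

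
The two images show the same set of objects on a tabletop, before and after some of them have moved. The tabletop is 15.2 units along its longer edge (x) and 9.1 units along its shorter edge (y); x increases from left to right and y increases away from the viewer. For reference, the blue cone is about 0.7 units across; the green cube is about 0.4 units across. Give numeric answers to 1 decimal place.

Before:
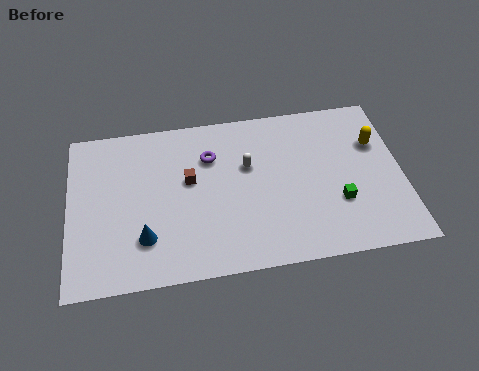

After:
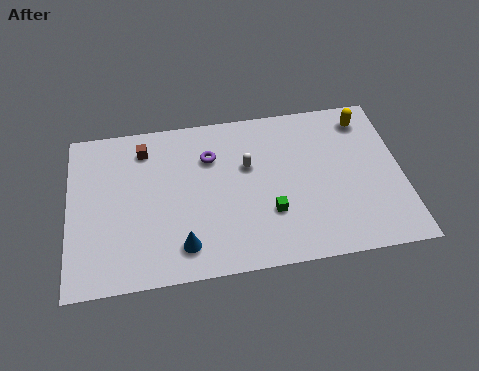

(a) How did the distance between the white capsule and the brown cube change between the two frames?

+2.3

They were about 2.7 units apart before and 5.0 after — 2.3 units further apart.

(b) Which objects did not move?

the white capsule and the purple torus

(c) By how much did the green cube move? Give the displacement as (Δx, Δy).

(-3.1, -0.1)

The green cube started near (12.2, 3.0) and ended near (9.1, 2.9).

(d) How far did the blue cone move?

1.8

From (3.4, 2.4) to (5.1, 1.7), the blue cone covered √(1.7² + 0.7²) ≈ 1.8 units.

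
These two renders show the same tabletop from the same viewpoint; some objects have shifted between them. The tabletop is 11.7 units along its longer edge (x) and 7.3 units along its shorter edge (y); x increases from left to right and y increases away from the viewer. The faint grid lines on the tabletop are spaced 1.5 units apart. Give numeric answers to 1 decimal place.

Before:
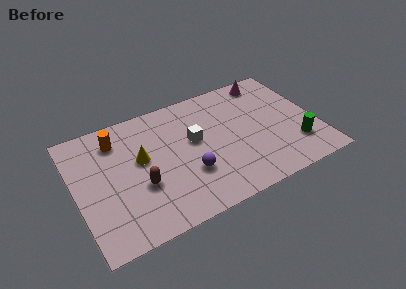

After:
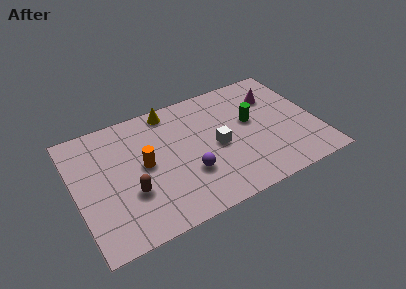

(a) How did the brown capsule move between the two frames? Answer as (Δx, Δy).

(-0.5, -0.2)

The brown capsule was at about (3.0, 2.7) and moved to about (2.5, 2.5).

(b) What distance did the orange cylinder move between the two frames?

2.3

The orange cylinder moved from about (2.2, 5.8) to (3.3, 3.8), a distance of √(1.1² + 2.0²) ≈ 2.3.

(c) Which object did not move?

the purple sphere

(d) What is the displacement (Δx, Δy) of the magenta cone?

(0.1, -1.1)

The magenta cone was at about (9.8, 6.4) and moved to about (9.9, 5.3).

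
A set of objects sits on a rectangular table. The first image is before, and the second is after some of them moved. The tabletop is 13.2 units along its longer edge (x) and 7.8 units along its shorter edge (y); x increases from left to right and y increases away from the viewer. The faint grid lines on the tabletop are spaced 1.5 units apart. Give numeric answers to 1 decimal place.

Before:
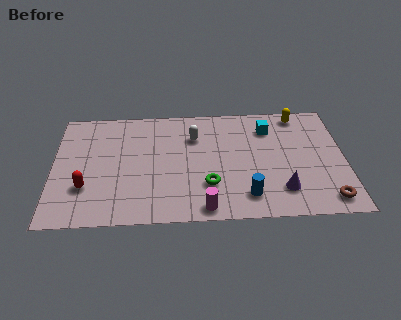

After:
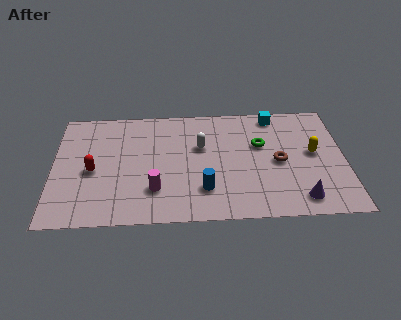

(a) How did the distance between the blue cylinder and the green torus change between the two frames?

+2.0

They were about 1.9 units apart before and 3.9 after — 2.0 units further apart.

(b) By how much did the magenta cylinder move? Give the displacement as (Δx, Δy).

(-2.2, 1.3)

The magenta cylinder was at about (6.8, 0.8) and moved to about (4.6, 2.1).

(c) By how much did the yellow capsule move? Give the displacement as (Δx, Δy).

(0.6, -2.7)

The yellow capsule started near (11.2, 6.9) and ended near (11.8, 4.2).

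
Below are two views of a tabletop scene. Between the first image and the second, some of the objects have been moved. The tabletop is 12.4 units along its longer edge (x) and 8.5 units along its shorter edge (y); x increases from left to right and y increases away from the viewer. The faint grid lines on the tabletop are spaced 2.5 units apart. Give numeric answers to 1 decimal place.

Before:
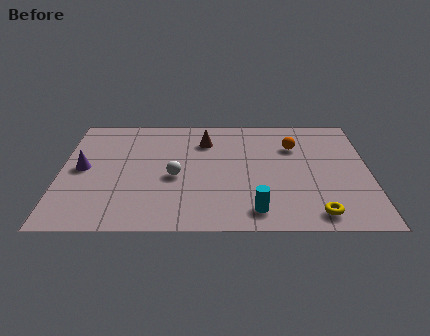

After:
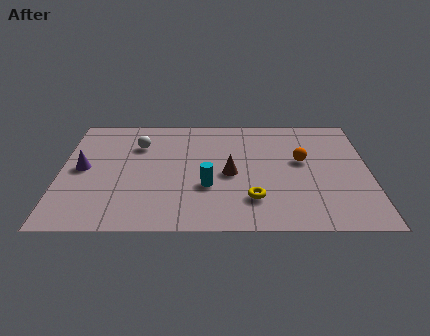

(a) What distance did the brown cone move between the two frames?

2.7

From (5.8, 6.4) to (6.8, 3.9), the brown cone covered √(1.0² + 2.5²) ≈ 2.7 units.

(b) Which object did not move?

the purple cone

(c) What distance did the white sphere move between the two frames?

2.8

From (4.6, 3.7) to (3.1, 6.1), the white sphere covered √(1.5² + 2.4²) ≈ 2.8 units.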